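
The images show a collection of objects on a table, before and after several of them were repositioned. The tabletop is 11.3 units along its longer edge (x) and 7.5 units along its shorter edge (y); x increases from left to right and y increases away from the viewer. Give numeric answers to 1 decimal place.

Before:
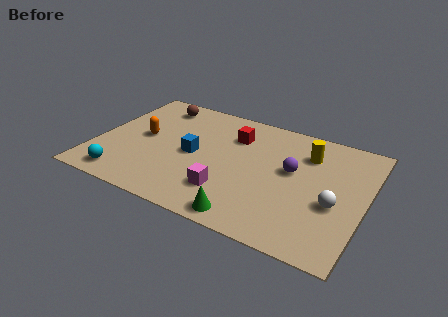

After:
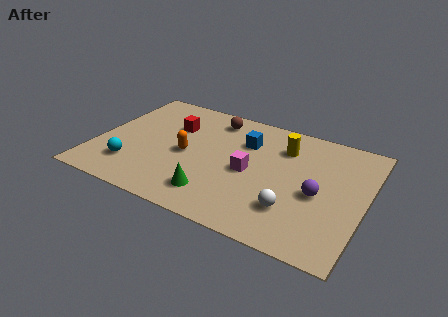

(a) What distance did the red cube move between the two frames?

2.6

From (5.6, 5.5) to (3.0, 5.1), the red cube covered √(2.6² + 0.4²) ≈ 2.6 units.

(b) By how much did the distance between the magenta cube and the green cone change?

+0.8

They were about 1.5 units apart before and 2.3 after — 0.8 units further apart.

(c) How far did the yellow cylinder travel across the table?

1.0

From (8.7, 5.6) to (7.7, 5.6), the yellow cylinder covered √(1.0² + 0.0²) ≈ 1.0 units.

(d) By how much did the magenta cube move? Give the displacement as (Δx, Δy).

(0.7, 1.6)

From the two frames, the magenta cube sits at roughly (5.8, 1.9) before and (6.5, 3.5) after.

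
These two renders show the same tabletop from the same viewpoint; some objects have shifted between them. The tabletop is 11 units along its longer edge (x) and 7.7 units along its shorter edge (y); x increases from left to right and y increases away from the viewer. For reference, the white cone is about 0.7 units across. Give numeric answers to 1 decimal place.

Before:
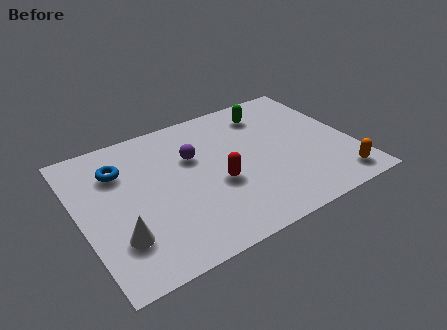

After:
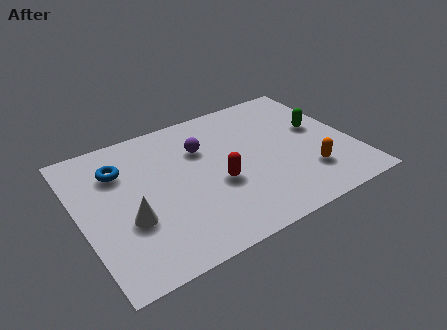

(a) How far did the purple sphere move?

0.5

The purple sphere was near (4.7, 5.0) before and (5.1, 5.3) after, so it travelled √(0.4² + 0.3²) ≈ 0.5 units.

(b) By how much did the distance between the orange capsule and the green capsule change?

-2.9

Before: roughly 5.5 units apart; after: 2.6. That's 2.9 units closer together.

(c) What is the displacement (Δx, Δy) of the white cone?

(0.5, 0.7)

The white cone started near (1.3, 2.1) and ended near (1.8, 2.8).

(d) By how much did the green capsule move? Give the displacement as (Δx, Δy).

(1.8, -1.8)

The green capsule was at about (8.0, 6.2) and moved to about (9.8, 4.4).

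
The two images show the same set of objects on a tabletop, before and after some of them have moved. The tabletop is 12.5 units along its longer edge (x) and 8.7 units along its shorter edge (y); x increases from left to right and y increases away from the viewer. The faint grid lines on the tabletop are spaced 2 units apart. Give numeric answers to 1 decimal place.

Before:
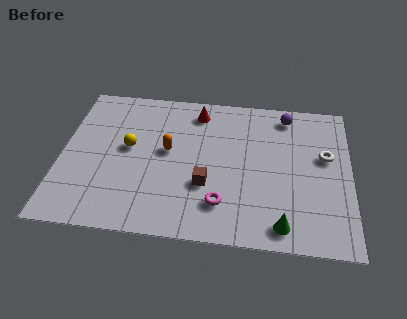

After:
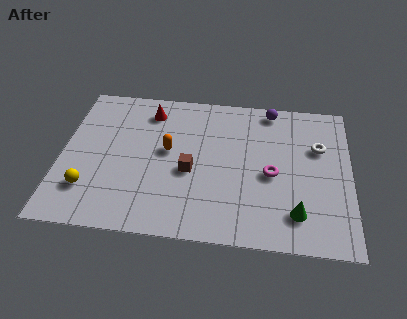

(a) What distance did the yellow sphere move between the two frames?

3.1

From (2.9, 4.8) to (1.3, 2.2), the yellow sphere covered √(1.6² + 2.6²) ≈ 3.1 units.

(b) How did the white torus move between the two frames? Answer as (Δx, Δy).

(-0.3, 0.5)

The white torus was at about (11.4, 5.2) and moved to about (11.1, 5.7).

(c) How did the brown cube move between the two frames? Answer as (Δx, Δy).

(-0.7, 0.7)

The brown cube started near (6.3, 3.0) and ended near (5.6, 3.7).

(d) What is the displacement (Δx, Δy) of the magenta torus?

(2.1, 1.9)

From the two frames, the magenta torus sits at roughly (7.0, 2.0) before and (9.1, 3.9) after.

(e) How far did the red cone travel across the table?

2.1

From (5.8, 7.3) to (3.7, 7.1), the red cone covered √(2.1² + 0.2²) ≈ 2.1 units.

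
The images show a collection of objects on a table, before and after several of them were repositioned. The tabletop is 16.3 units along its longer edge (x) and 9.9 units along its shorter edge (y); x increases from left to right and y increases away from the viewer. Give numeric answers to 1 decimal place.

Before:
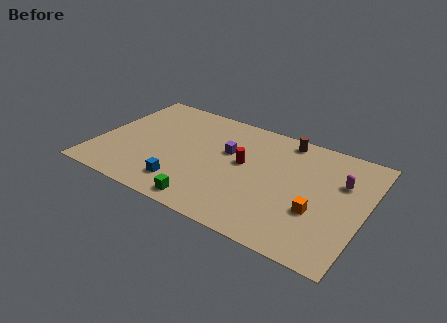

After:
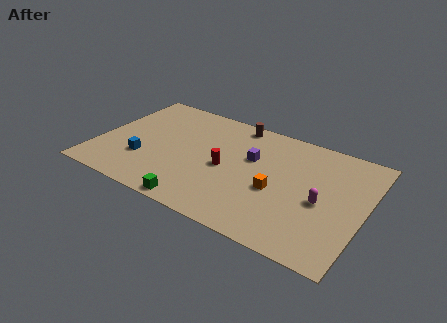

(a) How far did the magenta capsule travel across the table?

2.4

The magenta capsule moved from about (14.7, 6.6) to (13.8, 4.4), a distance of √(0.9² + 2.2²) ≈ 2.4.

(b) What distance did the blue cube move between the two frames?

2.9

The blue cube moved from about (5.7, 2.0) to (3.0, 3.1), a distance of √(2.7² + 1.1²) ≈ 2.9.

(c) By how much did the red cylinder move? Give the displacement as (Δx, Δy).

(-1.0, -0.9)

From the two frames, the red cylinder sits at roughly (8.9, 5.5) before and (7.9, 4.6) after.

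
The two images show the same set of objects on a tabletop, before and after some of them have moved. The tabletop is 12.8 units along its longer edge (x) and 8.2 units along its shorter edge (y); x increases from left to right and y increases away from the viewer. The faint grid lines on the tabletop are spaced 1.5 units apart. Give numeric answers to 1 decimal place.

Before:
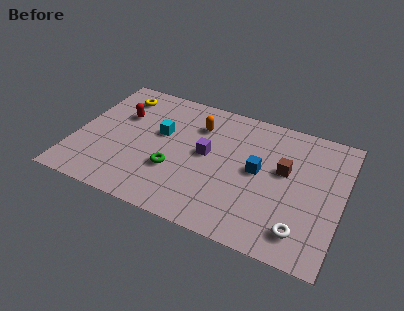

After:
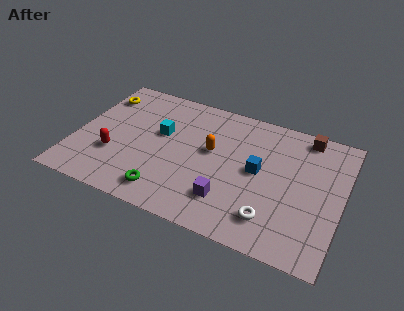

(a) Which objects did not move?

the cyan cube and the blue cube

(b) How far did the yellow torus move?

0.9

The yellow torus moved from about (1.7, 6.7) to (0.8, 6.4), a distance of √(0.9² + 0.3²) ≈ 0.9.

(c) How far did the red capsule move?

2.7

The red capsule was near (2.0, 5.4) before and (2.0, 2.7) after, so it travelled √(0.0² + 2.7²) ≈ 2.7 units.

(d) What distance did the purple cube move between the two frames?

2.7

From (6.3, 4.4) to (7.6, 2.0), the purple cube covered √(1.3² + 2.4²) ≈ 2.7 units.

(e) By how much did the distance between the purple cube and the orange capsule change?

+1.1

They were about 1.8 units apart before and 2.9 after — 1.1 units further apart.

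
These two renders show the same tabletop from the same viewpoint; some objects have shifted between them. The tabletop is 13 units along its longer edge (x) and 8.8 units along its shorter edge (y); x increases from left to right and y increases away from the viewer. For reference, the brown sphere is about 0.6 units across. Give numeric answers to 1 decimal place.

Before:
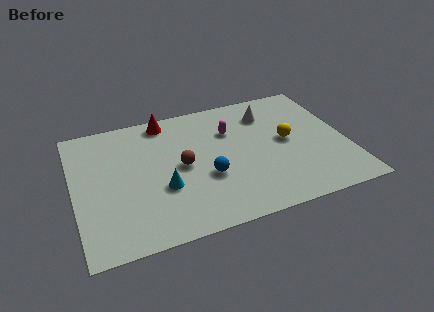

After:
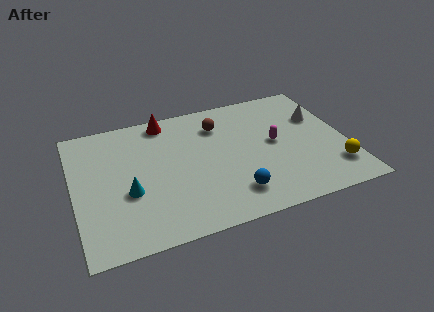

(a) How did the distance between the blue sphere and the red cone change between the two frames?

+1.8

The distance was about 4.8 in the first image and 6.6 in the second, so they moved 1.8 units further apart.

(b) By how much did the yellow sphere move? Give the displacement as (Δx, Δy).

(2.0, -2.6)

The yellow sphere started near (10.2, 4.6) and ended near (12.2, 2.0).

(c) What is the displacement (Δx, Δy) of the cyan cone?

(-1.6, 0.2)

From the two frames, the cyan cone sits at roughly (4.1, 3.2) before and (2.5, 3.4) after.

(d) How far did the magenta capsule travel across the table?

2.5

The magenta capsule was near (7.6, 6.1) before and (9.6, 4.6) after, so it travelled √(2.0² + 1.5²) ≈ 2.5 units.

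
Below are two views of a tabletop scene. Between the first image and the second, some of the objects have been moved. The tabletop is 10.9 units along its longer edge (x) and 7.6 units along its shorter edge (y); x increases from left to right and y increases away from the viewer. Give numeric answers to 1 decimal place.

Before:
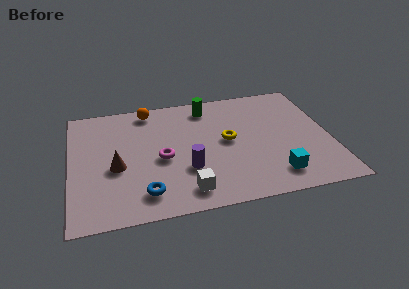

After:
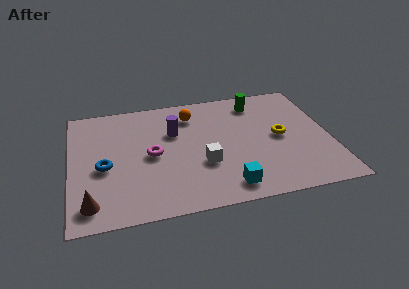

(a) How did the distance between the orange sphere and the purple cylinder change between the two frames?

-3.1

They were about 4.4 units apart before and 1.3 after — 3.1 units closer together.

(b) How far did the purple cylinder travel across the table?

2.5

The purple cylinder was near (4.8, 2.5) before and (4.4, 5.0) after, so it travelled √(0.4² + 2.5²) ≈ 2.5 units.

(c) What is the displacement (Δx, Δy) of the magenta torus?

(-0.4, 0.3)

From the two frames, the magenta torus sits at roughly (3.8, 3.4) before and (3.4, 3.7) after.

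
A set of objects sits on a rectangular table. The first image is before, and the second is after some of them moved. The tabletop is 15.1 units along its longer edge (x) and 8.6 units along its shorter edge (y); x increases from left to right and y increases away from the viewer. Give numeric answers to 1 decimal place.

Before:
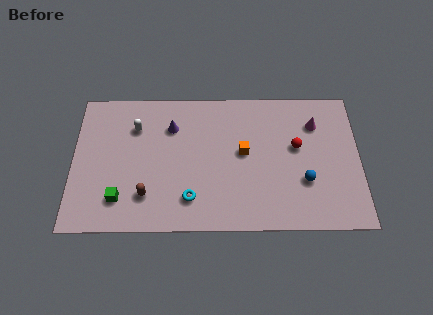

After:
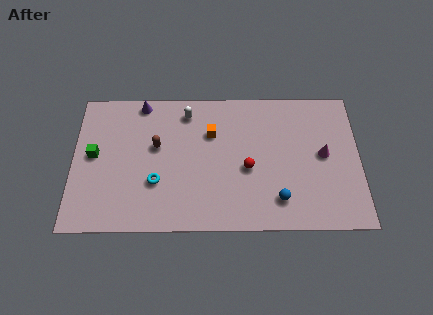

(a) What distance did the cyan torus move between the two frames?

2.1

From (6.2, 1.9) to (4.4, 2.9), the cyan torus covered √(1.8² + 1.0²) ≈ 2.1 units.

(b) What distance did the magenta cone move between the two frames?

1.9

The magenta cone moved from about (12.8, 6.4) to (13.2, 4.5), a distance of √(0.4² + 1.9²) ≈ 1.9.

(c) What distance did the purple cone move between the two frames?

2.2

From (5.2, 6.3) to (3.6, 7.8), the purple cone covered √(1.6² + 1.5²) ≈ 2.2 units.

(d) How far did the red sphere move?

2.9

From (11.8, 5.0) to (9.2, 3.7), the red sphere covered √(2.6² + 1.3²) ≈ 2.9 units.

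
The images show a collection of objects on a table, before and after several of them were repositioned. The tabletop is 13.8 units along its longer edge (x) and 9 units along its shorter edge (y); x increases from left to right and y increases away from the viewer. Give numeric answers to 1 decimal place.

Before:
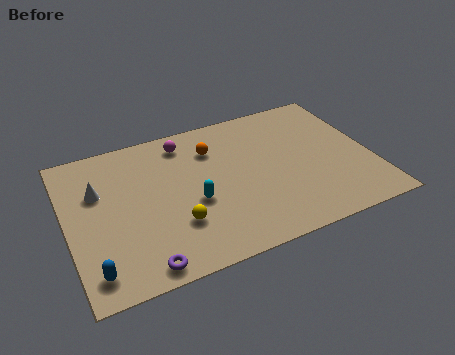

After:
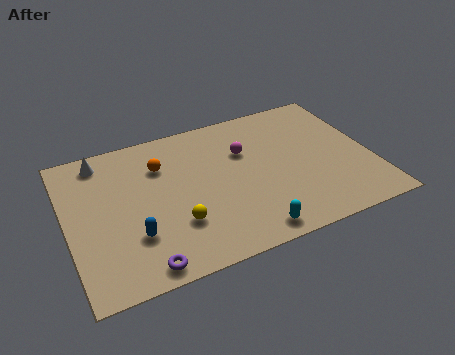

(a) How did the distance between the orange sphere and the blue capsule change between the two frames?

-3.8

The distance was about 7.9 in the first image and 4.1 in the second, so they moved 3.8 units closer together.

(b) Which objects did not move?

the yellow sphere and the purple torus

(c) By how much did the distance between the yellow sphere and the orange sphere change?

-0.7

Before: roughly 4.5 units apart; after: 3.8. That's 0.7 units closer together.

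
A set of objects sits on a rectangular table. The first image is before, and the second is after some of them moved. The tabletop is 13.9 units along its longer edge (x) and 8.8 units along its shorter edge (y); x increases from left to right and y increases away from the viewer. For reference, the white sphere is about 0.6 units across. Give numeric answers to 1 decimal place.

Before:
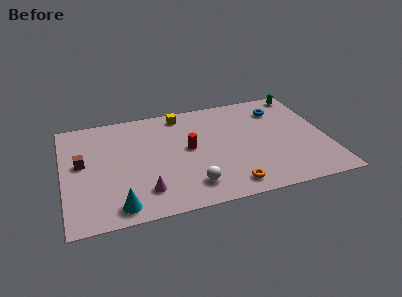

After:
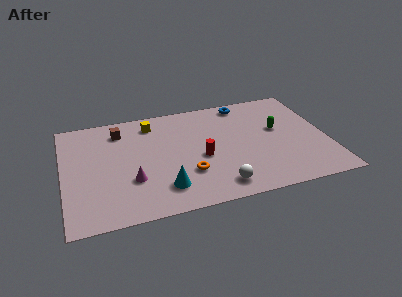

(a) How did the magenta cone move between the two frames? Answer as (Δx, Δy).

(-0.6, 1.0)

The magenta cone was at about (4.1, 1.9) and moved to about (3.5, 2.9).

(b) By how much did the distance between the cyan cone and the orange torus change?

-4.3

They were about 5.8 units apart before and 1.5 after — 4.3 units closer together.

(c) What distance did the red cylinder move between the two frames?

1.1

From (6.6, 4.7) to (7.2, 3.8), the red cylinder covered √(0.6² + 0.9²) ≈ 1.1 units.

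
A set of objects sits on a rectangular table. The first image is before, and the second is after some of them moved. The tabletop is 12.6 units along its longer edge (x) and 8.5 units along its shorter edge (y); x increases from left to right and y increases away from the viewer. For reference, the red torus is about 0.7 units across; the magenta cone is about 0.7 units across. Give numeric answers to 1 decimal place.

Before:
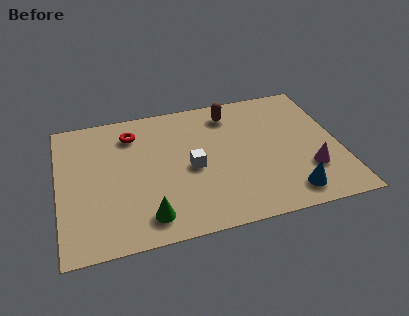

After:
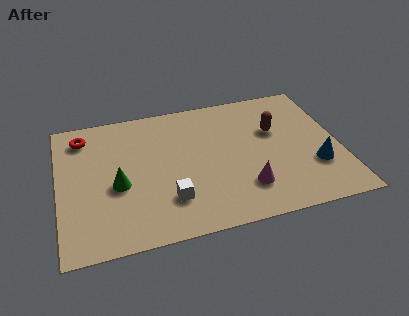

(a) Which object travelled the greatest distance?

the magenta cone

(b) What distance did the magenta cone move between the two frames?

2.9

The magenta cone was near (11.1, 2.5) before and (8.2, 2.1) after, so it travelled √(2.9² + 0.4²) ≈ 2.9 units.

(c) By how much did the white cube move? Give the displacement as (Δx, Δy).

(-1.1, -1.7)

The white cube was at about (5.9, 3.9) and moved to about (4.8, 2.2).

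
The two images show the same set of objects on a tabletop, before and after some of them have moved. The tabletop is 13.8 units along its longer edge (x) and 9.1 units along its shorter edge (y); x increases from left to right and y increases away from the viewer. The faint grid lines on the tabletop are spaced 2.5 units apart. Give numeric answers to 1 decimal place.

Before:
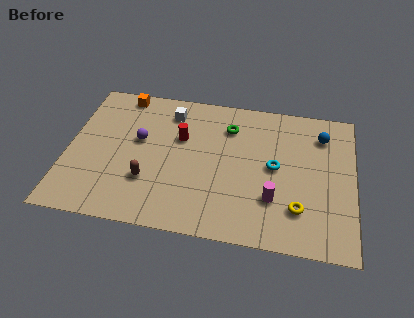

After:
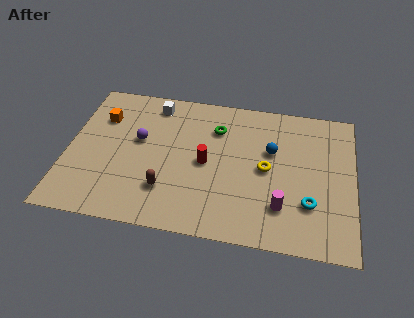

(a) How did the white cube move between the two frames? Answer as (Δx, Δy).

(-0.8, 0.4)

The white cube started near (4.8, 7.4) and ended near (4.0, 7.8).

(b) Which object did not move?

the purple sphere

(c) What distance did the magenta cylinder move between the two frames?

0.6

The magenta cylinder was near (10.0, 2.7) before and (10.4, 2.3) after, so it travelled √(0.4² + 0.4²) ≈ 0.6 units.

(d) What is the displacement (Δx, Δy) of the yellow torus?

(-1.6, 2.2)

From the two frames, the yellow torus sits at roughly (11.2, 2.3) before and (9.6, 4.5) after.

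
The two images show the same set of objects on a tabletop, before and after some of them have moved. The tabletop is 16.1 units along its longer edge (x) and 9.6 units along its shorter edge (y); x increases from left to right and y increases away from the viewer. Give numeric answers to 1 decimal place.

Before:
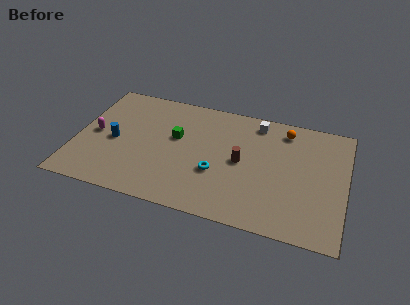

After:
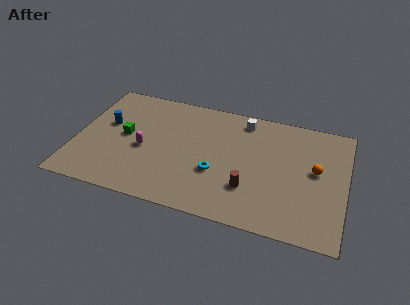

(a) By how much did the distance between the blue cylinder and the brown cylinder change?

+1.7

They were about 7.6 units apart before and 9.3 after — 1.7 units further apart.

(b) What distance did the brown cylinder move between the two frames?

2.1

From (9.9, 4.8) to (10.5, 2.8), the brown cylinder covered √(0.6² + 2.0²) ≈ 2.1 units.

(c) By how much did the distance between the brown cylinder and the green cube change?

+3.8

The distance was about 4.1 in the first image and 7.9 in the second, so they moved 3.8 units further apart.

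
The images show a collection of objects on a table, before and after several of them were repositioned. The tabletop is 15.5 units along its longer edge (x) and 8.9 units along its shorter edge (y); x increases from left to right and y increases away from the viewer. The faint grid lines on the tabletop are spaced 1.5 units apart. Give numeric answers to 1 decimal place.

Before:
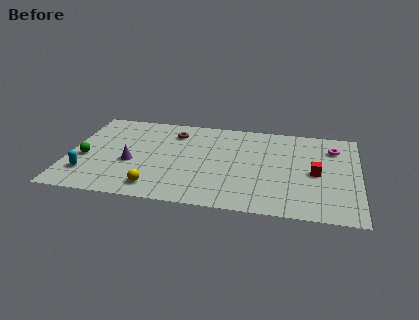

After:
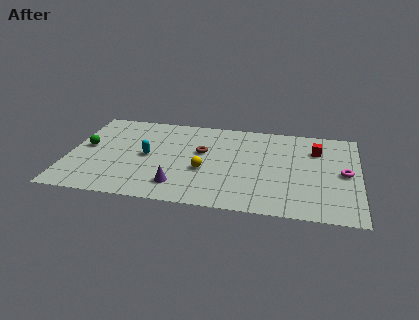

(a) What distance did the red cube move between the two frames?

2.3

From (13.2, 4.2) to (13.2, 6.5), the red cube covered √(0.0² + 2.3²) ≈ 2.3 units.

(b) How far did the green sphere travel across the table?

1.1

The green sphere was near (0.9, 3.7) before and (0.9, 4.8) after, so it travelled √(0.0² + 1.1²) ≈ 1.1 units.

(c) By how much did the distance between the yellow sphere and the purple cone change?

-0.5

The distance was about 2.6 in the first image and 2.1 in the second, so they moved 0.5 units closer together.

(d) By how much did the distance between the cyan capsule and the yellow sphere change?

-0.6

They were about 3.8 units apart before and 3.2 after — 0.6 units closer together.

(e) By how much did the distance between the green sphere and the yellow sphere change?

+2.0

They were about 4.5 units apart before and 6.5 after — 2.0 units further apart.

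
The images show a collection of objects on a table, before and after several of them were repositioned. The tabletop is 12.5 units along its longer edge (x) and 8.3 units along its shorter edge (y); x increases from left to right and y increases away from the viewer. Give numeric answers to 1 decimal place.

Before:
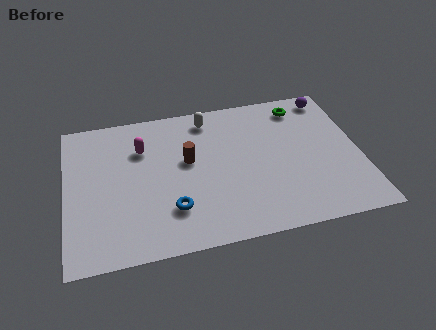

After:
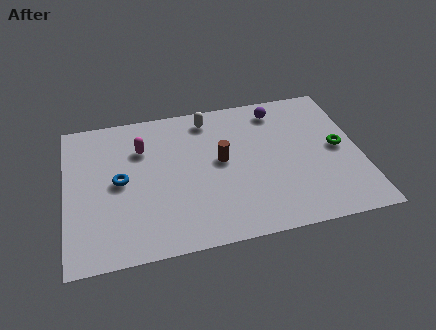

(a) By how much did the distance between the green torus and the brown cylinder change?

-0.5

They were about 5.5 units apart before and 5.0 after — 0.5 units closer together.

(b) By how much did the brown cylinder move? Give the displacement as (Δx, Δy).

(1.4, -0.3)

From the two frames, the brown cylinder sits at roughly (5.2, 4.8) before and (6.6, 4.5) after.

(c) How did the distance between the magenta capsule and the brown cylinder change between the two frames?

+1.4

They were about 2.2 units apart before and 3.6 after — 1.4 units further apart.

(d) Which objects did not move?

the white capsule and the magenta capsule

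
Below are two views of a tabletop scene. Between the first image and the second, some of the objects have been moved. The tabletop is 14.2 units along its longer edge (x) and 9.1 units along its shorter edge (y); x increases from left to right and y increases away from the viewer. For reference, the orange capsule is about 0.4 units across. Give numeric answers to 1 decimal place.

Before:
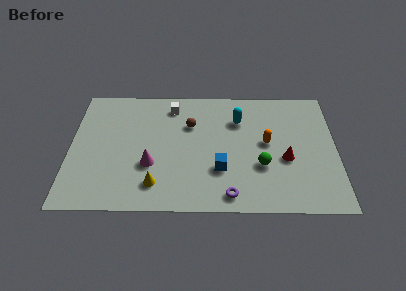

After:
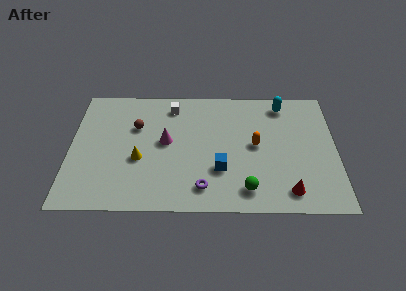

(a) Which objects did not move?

the white cube and the blue cube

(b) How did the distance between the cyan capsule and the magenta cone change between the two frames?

+1.1

They were about 5.8 units apart before and 6.9 after — 1.1 units further apart.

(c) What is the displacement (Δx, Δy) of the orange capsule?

(-0.6, -0.2)

The orange capsule started near (10.5, 4.9) and ended near (9.9, 4.7).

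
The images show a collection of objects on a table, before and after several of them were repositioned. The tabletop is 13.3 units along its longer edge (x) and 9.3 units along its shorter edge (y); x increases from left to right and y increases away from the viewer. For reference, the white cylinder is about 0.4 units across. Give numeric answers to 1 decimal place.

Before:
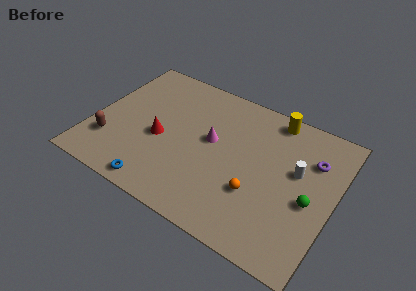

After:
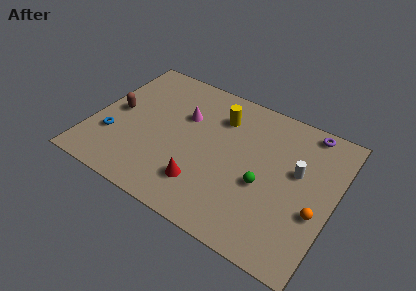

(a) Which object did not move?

the white cylinder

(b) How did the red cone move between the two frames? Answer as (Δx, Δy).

(2.7, -1.8)

From the two frames, the red cone sits at roughly (3.8, 4.0) before and (6.5, 2.2) after.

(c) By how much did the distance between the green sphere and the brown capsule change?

-2.6

The distance was about 11.0 in the first image and 8.4 in the second, so they moved 2.6 units closer together.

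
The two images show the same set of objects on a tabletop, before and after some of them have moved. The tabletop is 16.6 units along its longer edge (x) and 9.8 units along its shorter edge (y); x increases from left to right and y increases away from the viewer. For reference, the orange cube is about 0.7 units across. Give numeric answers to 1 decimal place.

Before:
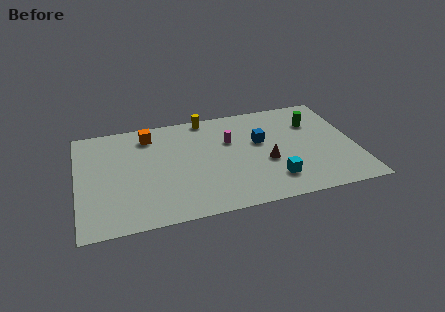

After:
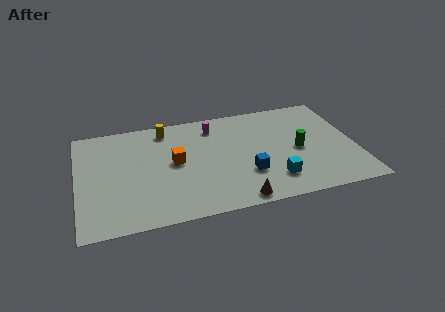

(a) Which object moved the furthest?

the brown cone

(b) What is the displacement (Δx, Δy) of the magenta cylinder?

(-0.9, 1.6)

The magenta cylinder started near (9.2, 6.4) and ended near (8.3, 8.0).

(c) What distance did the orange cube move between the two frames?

3.2

The orange cube moved from about (4.4, 8.1) to (5.8, 5.2), a distance of √(1.4² + 2.9²) ≈ 3.2.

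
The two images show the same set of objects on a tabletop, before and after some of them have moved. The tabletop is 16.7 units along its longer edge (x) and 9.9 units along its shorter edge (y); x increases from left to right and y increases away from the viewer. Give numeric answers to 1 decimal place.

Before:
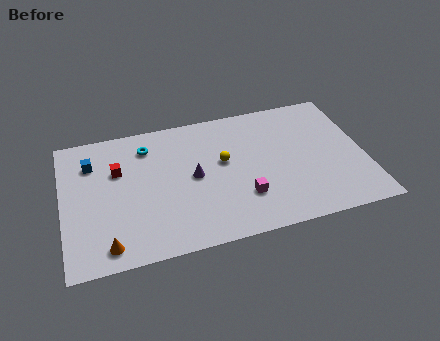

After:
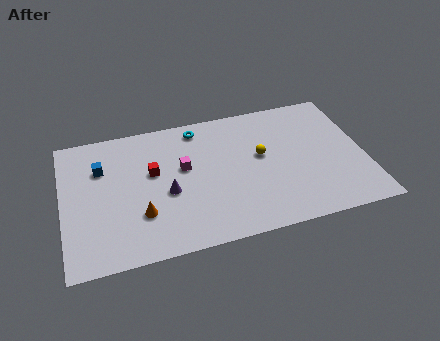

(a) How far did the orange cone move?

2.5

From (2.3, 1.3) to (4.2, 3.0), the orange cone covered √(1.9² + 1.7²) ≈ 2.5 units.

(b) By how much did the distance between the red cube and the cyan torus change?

+1.6

The distance was about 2.2 in the first image and 3.8 in the second, so they moved 1.6 units further apart.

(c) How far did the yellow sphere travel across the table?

2.1

The yellow sphere moved from about (8.9, 5.7) to (11.0, 5.6), a distance of √(2.1² + 0.1²) ≈ 2.1.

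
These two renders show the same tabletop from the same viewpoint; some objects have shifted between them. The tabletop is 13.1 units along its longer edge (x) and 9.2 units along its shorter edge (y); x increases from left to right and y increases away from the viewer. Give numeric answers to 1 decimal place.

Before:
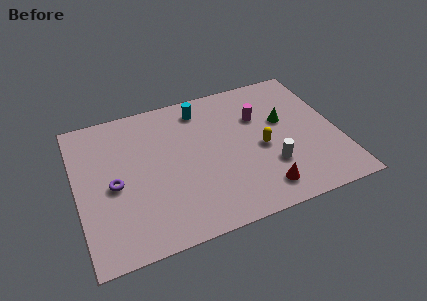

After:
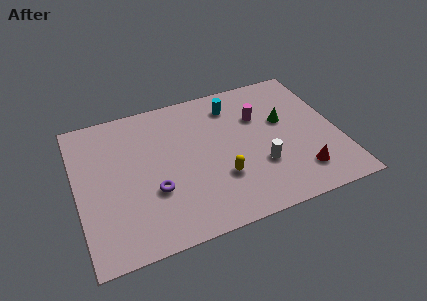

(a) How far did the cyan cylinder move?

1.6

The cyan cylinder moved from about (6.5, 7.7) to (8.1, 7.4), a distance of √(1.6² + 0.3²) ≈ 1.6.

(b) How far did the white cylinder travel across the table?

0.5

From (9.5, 2.8) to (9.0, 3.0), the white cylinder covered √(0.5² + 0.2²) ≈ 0.5 units.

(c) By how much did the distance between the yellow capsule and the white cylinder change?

+0.7

They were about 1.3 units apart before and 2.0 after — 0.7 units further apart.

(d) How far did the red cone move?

2.0

The red cone moved from about (8.9, 1.5) to (10.9, 1.9), a distance of √(2.0² + 0.4²) ≈ 2.0.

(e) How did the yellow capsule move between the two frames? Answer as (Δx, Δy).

(-2.2, -1.2)

The yellow capsule started near (9.2, 4.1) and ended near (7.0, 2.9).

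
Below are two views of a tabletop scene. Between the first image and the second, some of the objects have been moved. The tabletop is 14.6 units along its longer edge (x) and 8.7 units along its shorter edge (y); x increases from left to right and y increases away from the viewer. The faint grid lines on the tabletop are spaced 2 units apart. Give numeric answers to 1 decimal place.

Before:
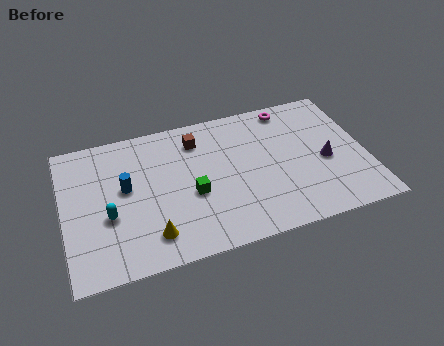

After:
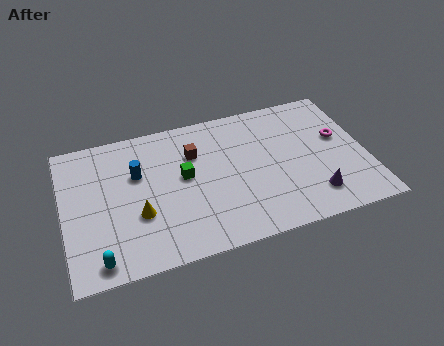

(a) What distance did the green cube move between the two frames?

1.2

The green cube was near (6.1, 3.6) before and (5.8, 4.8) after, so it travelled √(0.3² + 1.2²) ≈ 1.2 units.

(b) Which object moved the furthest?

the magenta torus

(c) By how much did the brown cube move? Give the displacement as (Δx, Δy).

(-0.2, -0.8)

The brown cube was at about (6.6, 6.9) and moved to about (6.4, 6.1).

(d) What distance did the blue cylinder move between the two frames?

0.9

The blue cylinder moved from about (3.0, 4.9) to (3.6, 5.6), a distance of √(0.6² + 0.7²) ≈ 0.9.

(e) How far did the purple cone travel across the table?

2.2

The purple cone was near (12.6, 3.8) before and (11.8, 1.8) after, so it travelled √(0.8² + 2.0²) ≈ 2.2 units.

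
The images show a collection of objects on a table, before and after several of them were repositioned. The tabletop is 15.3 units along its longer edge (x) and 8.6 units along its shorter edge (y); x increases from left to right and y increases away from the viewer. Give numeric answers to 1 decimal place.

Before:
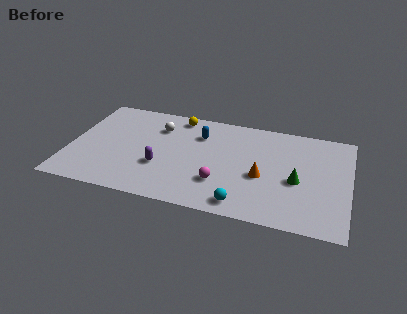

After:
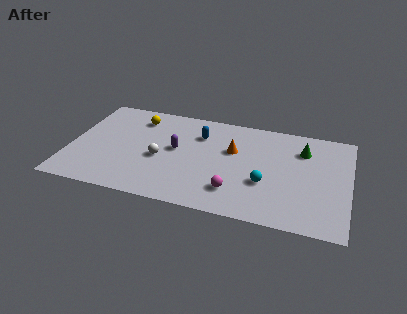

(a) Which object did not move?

the blue capsule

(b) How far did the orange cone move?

2.5

The orange cone moved from about (10.6, 3.6) to (8.9, 5.4), a distance of √(1.7² + 1.8²) ≈ 2.5.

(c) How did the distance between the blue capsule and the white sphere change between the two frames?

+1.0

They were about 2.3 units apart before and 3.3 after — 1.0 units further apart.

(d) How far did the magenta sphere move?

0.9

The magenta sphere was near (8.4, 2.5) before and (9.2, 2.0) after, so it travelled √(0.8² + 0.5²) ≈ 0.9 units.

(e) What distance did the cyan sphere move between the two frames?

2.3

From (9.7, 1.1) to (10.8, 3.1), the cyan sphere covered √(1.1² + 2.0²) ≈ 2.3 units.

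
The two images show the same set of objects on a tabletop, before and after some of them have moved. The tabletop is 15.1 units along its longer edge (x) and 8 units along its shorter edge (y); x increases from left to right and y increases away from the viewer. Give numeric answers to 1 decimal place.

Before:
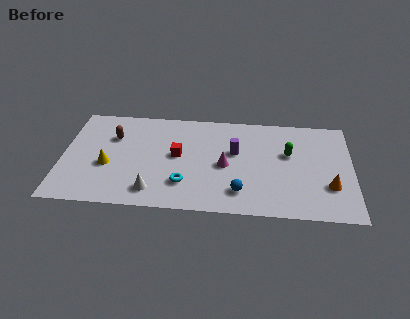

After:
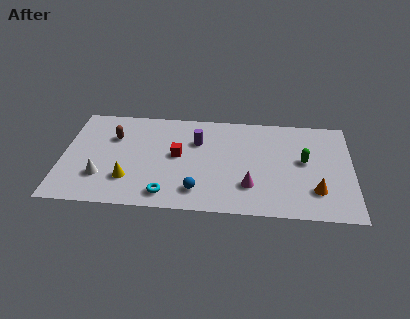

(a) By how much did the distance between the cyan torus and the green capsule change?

+1.7

The distance was about 6.1 in the first image and 7.8 in the second, so they moved 1.7 units further apart.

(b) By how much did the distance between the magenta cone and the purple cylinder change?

+3.1

The distance was about 1.2 in the first image and 4.3 in the second, so they moved 3.1 units further apart.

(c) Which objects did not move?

the red cube and the brown capsule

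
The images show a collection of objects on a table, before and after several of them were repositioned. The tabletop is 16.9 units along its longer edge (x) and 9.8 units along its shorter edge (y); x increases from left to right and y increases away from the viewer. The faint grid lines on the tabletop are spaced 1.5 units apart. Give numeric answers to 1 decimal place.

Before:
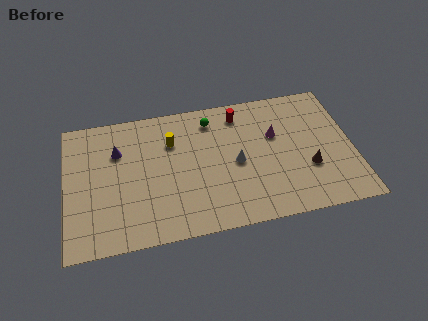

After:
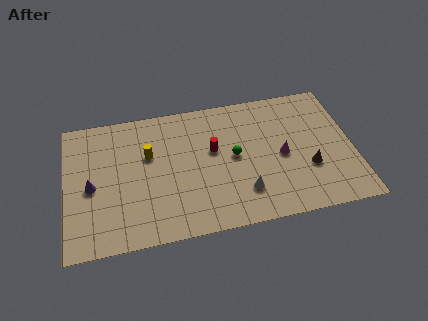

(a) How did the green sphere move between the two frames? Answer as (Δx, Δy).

(1.2, -3.0)

From the two frames, the green sphere sits at roughly (8.7, 8.1) before and (9.9, 5.1) after.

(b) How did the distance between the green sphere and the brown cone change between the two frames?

-2.6

Before: roughly 7.2 units apart; after: 4.6. That's 2.6 units closer together.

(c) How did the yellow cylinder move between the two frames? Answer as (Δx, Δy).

(-1.4, -0.7)

From the two frames, the yellow cylinder sits at roughly (6.3, 6.9) before and (4.9, 6.2) after.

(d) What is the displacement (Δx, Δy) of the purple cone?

(-1.6, -2.3)

The purple cone started near (3.1, 6.8) and ended near (1.5, 4.5).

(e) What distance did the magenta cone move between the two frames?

1.6

The magenta cone was near (12.4, 6.2) before and (12.7, 4.6) after, so it travelled √(0.3² + 1.6²) ≈ 1.6 units.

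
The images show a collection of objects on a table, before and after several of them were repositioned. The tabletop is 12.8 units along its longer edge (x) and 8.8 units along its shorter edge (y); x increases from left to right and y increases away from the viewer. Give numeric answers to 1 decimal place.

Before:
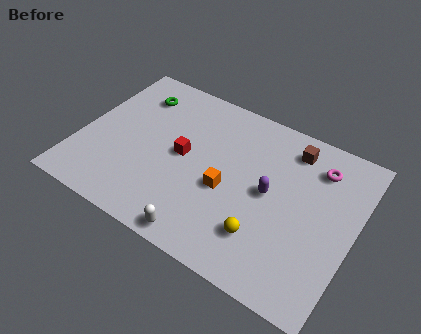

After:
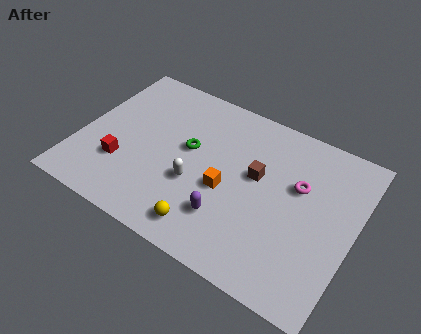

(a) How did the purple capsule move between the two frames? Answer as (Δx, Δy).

(-1.6, -2.2)

The purple capsule was at about (8.9, 4.5) and moved to about (7.3, 2.3).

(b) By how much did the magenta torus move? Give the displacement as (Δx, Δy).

(-0.7, -1.4)

The magenta torus started near (10.8, 6.9) and ended near (10.1, 5.5).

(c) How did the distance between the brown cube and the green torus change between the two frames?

-4.2

They were about 7.4 units apart before and 3.2 after — 4.2 units closer together.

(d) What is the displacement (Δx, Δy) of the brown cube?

(-1.3, -2.2)

From the two frames, the brown cube sits at roughly (9.5, 7.3) before and (8.2, 5.1) after.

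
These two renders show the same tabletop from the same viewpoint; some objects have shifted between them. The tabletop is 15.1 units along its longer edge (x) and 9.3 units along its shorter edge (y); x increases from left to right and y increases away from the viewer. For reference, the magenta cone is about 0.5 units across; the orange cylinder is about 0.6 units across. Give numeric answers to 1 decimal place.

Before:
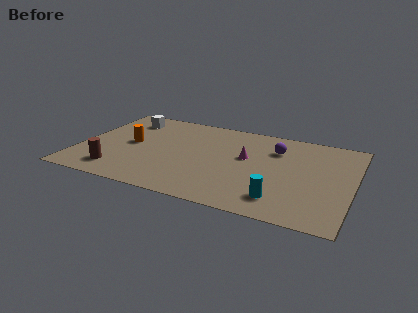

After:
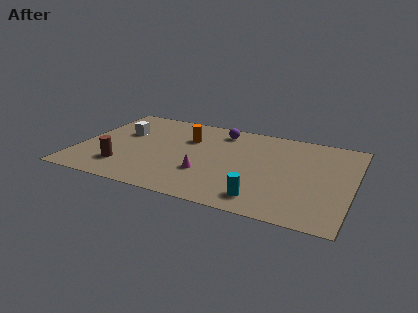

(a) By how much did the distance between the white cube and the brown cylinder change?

-2.1

Before: roughly 5.8 units apart; after: 3.7. That's 2.1 units closer together.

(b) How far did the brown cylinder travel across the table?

0.6

The brown cylinder moved from about (2.4, 1.7) to (2.7, 2.2), a distance of √(0.3² + 0.5²) ≈ 0.6.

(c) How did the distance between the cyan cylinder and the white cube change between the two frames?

-1.4

The distance was about 10.8 in the first image and 9.4 in the second, so they moved 1.4 units closer together.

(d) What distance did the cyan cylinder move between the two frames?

0.9

From (11.4, 1.8) to (10.5, 1.5), the cyan cylinder covered √(0.9² + 0.3²) ≈ 0.9 units.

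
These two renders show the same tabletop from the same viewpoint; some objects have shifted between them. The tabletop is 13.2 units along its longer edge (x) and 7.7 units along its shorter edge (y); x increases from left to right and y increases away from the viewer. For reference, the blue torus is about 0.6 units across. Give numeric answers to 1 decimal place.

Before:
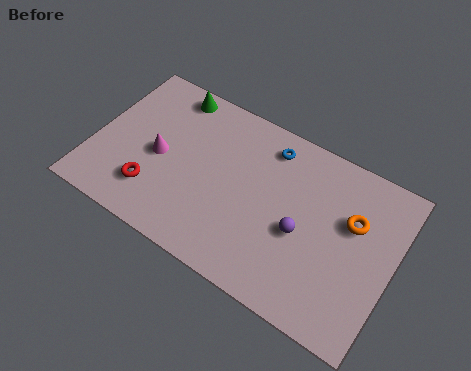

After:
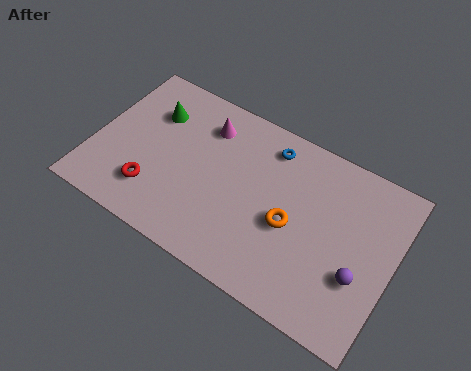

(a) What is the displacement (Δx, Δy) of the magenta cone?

(1.7, 2.4)

The magenta cone started near (2.9, 3.6) and ended near (4.6, 6.0).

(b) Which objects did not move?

the blue torus and the red torus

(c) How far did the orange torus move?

2.9

From (11.3, 4.9) to (8.8, 3.4), the orange torus covered √(2.5² + 1.5²) ≈ 2.9 units.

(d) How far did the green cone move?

1.4

From (2.9, 6.8) to (2.3, 5.5), the green cone covered √(0.6² + 1.3²) ≈ 1.4 units.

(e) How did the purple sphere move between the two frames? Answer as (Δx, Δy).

(2.6, -0.6)

The purple sphere was at about (9.3, 3.3) and moved to about (11.9, 2.7).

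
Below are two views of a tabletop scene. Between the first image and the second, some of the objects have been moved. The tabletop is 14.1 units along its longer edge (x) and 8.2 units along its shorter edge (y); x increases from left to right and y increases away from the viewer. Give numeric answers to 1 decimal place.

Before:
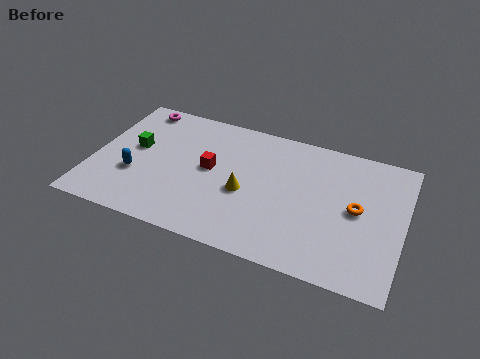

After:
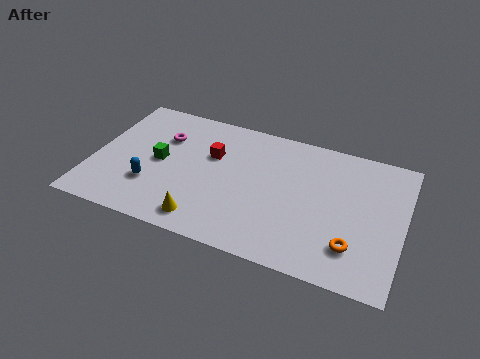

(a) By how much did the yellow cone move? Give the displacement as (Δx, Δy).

(-1.6, -2.3)

The yellow cone was at about (7.0, 3.5) and moved to about (5.4, 1.2).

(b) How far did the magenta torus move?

2.1

The magenta torus was near (1.6, 7.3) before and (3.0, 5.7) after, so it travelled √(1.4² + 1.6²) ≈ 2.1 units.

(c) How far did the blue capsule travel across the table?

0.9

The blue capsule moved from about (2.0, 2.9) to (2.8, 2.5), a distance of √(0.8² + 0.4²) ≈ 0.9.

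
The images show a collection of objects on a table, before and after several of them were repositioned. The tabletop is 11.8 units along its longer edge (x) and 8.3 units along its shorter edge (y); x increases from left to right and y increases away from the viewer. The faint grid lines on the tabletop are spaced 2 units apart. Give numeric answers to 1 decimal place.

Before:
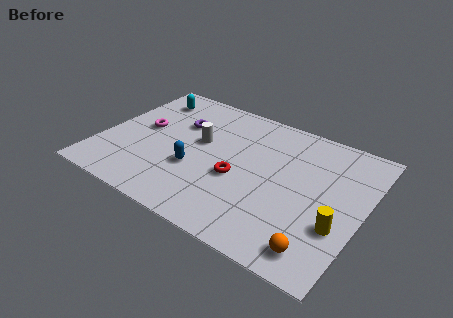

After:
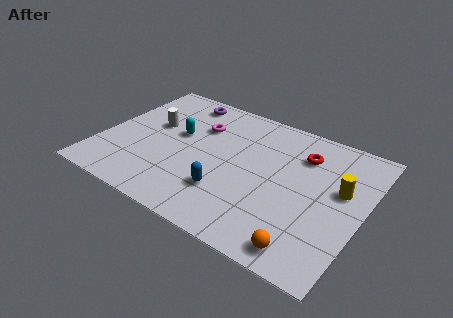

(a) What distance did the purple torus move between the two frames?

1.6

The purple torus moved from about (3.2, 5.6) to (3.0, 7.2), a distance of √(0.2² + 1.6²) ≈ 1.6.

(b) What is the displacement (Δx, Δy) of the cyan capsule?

(1.8, -1.9)

The cyan capsule was at about (1.5, 6.7) and moved to about (3.3, 4.8).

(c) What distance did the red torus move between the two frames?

3.8

From (6.3, 3.4) to (8.8, 6.2), the red torus covered √(2.5² + 2.8²) ≈ 3.8 units.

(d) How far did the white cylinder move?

2.2

From (4.3, 4.8) to (2.1, 4.9), the white cylinder covered √(2.2² + 0.1²) ≈ 2.2 units.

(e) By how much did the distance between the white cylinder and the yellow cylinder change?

+1.7

They were about 6.9 units apart before and 8.6 after — 1.7 units further apart.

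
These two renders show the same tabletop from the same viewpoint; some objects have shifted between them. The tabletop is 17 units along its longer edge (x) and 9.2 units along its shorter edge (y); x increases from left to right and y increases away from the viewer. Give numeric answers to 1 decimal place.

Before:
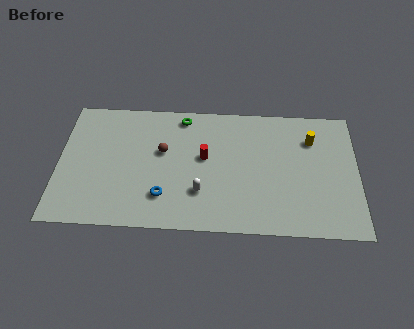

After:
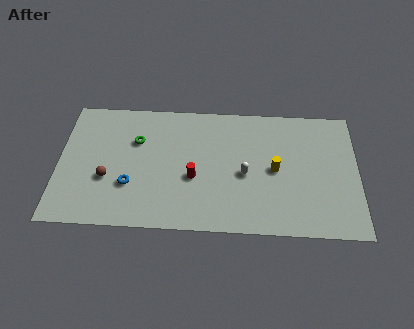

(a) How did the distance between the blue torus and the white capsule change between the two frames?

+4.5

Before: roughly 2.1 units apart; after: 6.6. That's 4.5 units further apart.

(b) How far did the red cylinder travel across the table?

1.6

The red cylinder was near (8.3, 5.2) before and (7.7, 3.7) after, so it travelled √(0.6² + 1.5²) ≈ 1.6 units.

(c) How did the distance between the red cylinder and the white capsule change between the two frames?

+0.4

The distance was about 2.5 in the first image and 2.9 in the second, so they moved 0.4 units further apart.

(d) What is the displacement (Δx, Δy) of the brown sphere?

(-3.1, -2.1)

The brown sphere was at about (5.9, 5.5) and moved to about (2.8, 3.4).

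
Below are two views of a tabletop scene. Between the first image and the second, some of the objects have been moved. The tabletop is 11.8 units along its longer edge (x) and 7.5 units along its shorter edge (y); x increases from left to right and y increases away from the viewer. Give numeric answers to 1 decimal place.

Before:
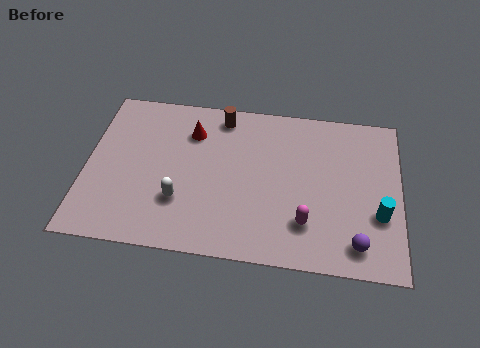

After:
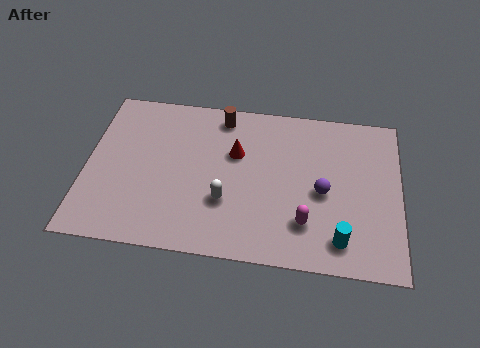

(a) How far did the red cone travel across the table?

1.9

The red cone was near (3.9, 5.6) before and (5.6, 4.8) after, so it travelled √(1.7² + 0.8²) ≈ 1.9 units.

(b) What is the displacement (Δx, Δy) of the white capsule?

(1.7, 0.2)

The white capsule was at about (3.6, 2.3) and moved to about (5.3, 2.5).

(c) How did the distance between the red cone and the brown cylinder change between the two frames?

+0.4

Before: roughly 1.4 units apart; after: 1.8. That's 0.4 units further apart.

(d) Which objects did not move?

the magenta capsule and the brown cylinder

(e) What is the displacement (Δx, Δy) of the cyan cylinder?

(-1.4, -1.3)

The cyan cylinder started near (11.0, 2.6) and ended near (9.6, 1.3).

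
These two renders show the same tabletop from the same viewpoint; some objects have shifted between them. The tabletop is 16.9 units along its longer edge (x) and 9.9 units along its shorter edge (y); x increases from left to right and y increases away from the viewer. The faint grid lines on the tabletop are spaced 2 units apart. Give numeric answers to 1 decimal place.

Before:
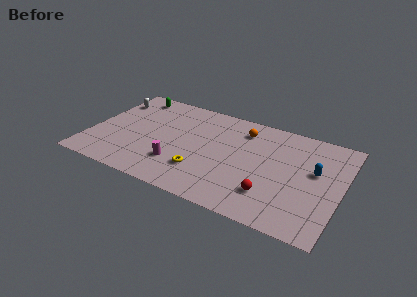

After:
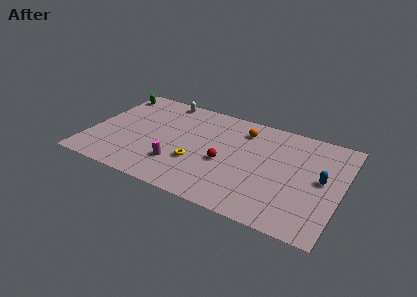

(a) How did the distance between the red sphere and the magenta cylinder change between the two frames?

-2.9

They were about 6.3 units apart before and 3.4 after — 2.9 units closer together.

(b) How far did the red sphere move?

3.7

The red sphere was near (12.5, 2.5) before and (9.2, 4.2) after, so it travelled √(3.3² + 1.7²) ≈ 3.7 units.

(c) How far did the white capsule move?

3.7

The white capsule moved from about (0.9, 7.6) to (4.3, 9.0), a distance of √(3.4² + 1.4²) ≈ 3.7.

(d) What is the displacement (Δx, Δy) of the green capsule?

(-1.4, -0.2)

From the two frames, the green capsule sits at roughly (2.2, 8.6) before and (0.8, 8.4) after.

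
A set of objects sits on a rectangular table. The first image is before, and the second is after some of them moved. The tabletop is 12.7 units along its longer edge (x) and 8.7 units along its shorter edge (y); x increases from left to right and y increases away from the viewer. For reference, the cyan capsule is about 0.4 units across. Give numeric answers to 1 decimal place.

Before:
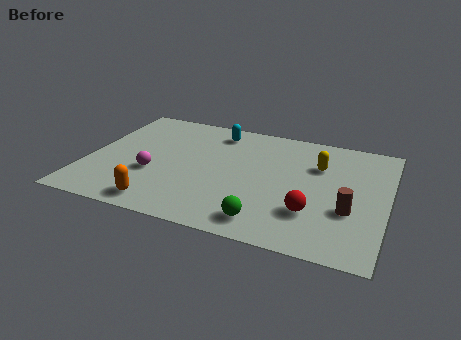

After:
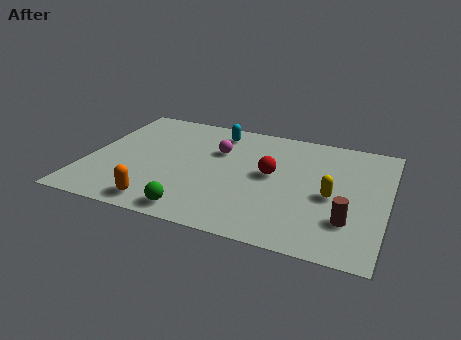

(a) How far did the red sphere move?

2.9

The red sphere moved from about (9.7, 2.5) to (7.8, 4.7), a distance of √(1.9² + 2.2²) ≈ 2.9.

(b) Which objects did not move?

the orange capsule and the cyan capsule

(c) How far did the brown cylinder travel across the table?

0.7

The brown cylinder moved from about (11.2, 3.1) to (11.2, 2.4), a distance of √(0.0² + 0.7²) ≈ 0.7.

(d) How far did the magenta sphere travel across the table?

3.6

The magenta sphere was near (2.9, 3.2) before and (5.4, 5.8) after, so it travelled √(2.5² + 2.6²) ≈ 3.6 units.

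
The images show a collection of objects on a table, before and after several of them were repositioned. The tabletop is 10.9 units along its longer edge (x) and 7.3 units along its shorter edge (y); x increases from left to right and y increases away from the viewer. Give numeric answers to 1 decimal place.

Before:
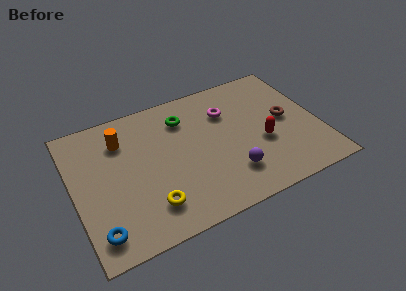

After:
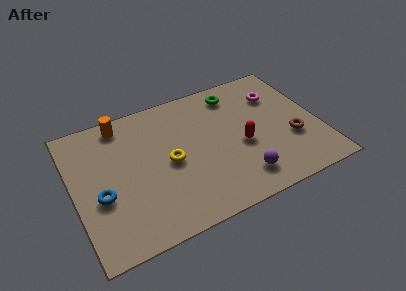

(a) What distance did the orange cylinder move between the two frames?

0.9

From (2.3, 5.5) to (2.4, 6.4), the orange cylinder covered √(0.1² + 0.9²) ≈ 0.9 units.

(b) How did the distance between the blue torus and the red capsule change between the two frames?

-1.4

The distance was about 7.7 in the first image and 6.3 in the second, so they moved 1.4 units closer together.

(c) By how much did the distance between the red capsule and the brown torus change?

+0.8

The distance was about 1.5 in the first image and 2.3 in the second, so they moved 0.8 units further apart.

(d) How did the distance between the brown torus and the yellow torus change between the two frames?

-1.3

They were about 6.8 units apart before and 5.5 after — 1.3 units closer together.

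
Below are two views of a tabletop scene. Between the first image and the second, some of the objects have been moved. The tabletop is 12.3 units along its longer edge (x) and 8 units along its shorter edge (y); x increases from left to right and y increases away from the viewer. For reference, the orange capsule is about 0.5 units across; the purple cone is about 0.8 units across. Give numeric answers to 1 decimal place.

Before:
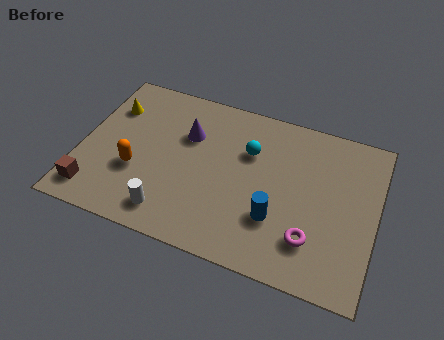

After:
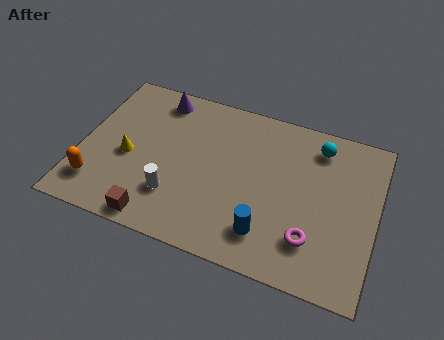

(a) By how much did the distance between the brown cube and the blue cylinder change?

-3.0

Before: roughly 7.6 units apart; after: 4.6. That's 3.0 units closer together.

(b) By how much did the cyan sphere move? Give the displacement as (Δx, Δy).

(2.8, 1.2)

From the two frames, the cyan sphere sits at roughly (6.9, 5.4) before and (9.7, 6.6) after.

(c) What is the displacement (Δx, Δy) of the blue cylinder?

(-0.3, -0.8)

The blue cylinder started near (8.3, 2.5) and ended near (8.0, 1.7).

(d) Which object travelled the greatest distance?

the cyan sphere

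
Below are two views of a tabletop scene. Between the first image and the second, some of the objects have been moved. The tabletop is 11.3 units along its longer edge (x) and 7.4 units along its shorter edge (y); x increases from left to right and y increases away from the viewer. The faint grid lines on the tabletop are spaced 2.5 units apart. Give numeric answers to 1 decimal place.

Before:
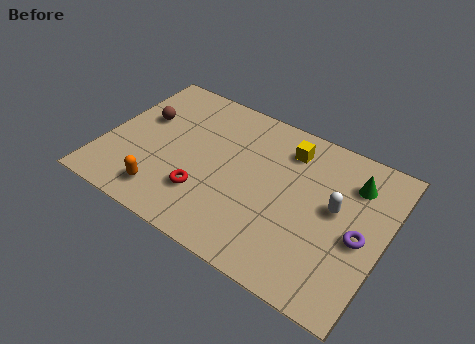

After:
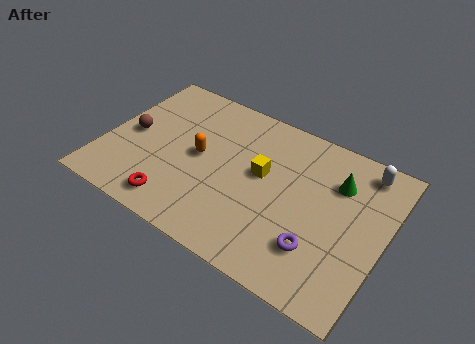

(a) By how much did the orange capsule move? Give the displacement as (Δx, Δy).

(1.0, 2.5)

The orange capsule started near (2.8, 1.3) and ended near (3.8, 3.8).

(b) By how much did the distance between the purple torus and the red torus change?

-0.5

The distance was about 6.2 in the first image and 5.7 in the second, so they moved 0.5 units closer together.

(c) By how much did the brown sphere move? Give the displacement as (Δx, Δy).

(-0.3, -1.0)

The brown sphere was at about (1.3, 4.6) and moved to about (1.0, 3.6).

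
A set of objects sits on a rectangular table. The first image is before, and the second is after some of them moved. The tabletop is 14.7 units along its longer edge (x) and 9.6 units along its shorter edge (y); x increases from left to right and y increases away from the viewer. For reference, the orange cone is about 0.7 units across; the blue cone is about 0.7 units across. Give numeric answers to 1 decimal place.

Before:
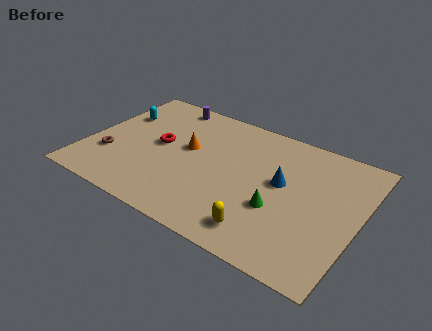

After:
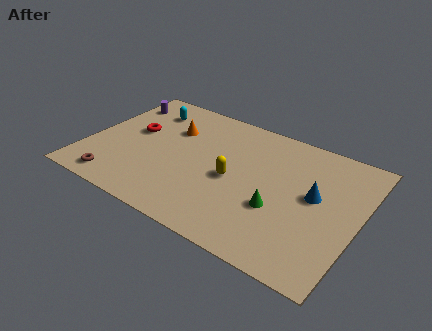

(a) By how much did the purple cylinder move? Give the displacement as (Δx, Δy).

(-2.5, -1.0)

From the two frames, the purple cylinder sits at roughly (3.5, 8.6) before and (1.0, 7.6) after.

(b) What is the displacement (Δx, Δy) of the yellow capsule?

(-2.1, 2.8)

The yellow capsule started near (10.1, 1.6) and ended near (8.0, 4.4).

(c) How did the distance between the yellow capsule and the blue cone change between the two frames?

+0.6

They were about 3.8 units apart before and 4.4 after — 0.6 units further apart.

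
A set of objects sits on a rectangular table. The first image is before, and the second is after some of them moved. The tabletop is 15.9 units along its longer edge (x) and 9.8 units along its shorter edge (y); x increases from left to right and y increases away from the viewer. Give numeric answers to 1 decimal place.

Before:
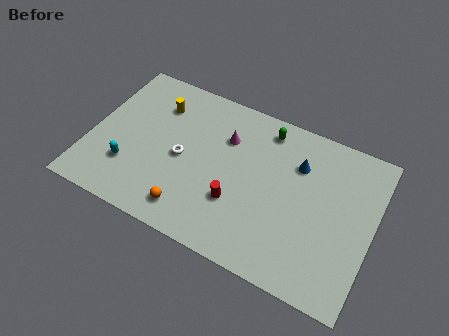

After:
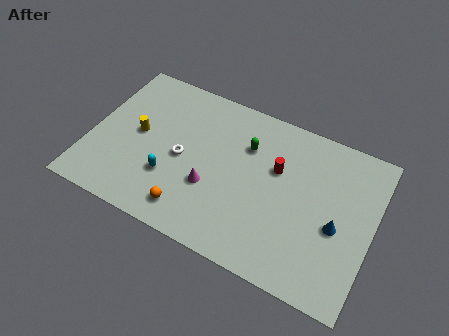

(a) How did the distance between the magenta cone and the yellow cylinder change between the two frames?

+0.7

The distance was about 4.0 in the first image and 4.7 in the second, so they moved 0.7 units further apart.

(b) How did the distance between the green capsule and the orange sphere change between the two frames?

-1.7

They were about 7.6 units apart before and 5.9 after — 1.7 units closer together.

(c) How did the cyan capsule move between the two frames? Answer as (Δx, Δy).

(2.3, 0.3)

From the two frames, the cyan capsule sits at roughly (2.4, 2.8) before and (4.7, 3.1) after.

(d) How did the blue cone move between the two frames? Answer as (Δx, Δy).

(2.5, -2.8)

The blue cone started near (11.5, 7.0) and ended near (14.0, 4.2).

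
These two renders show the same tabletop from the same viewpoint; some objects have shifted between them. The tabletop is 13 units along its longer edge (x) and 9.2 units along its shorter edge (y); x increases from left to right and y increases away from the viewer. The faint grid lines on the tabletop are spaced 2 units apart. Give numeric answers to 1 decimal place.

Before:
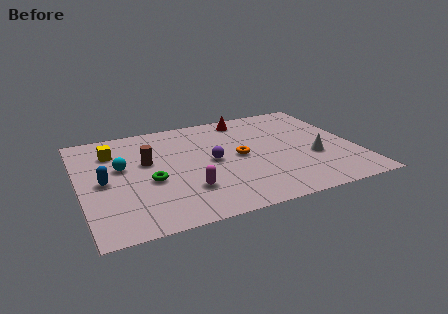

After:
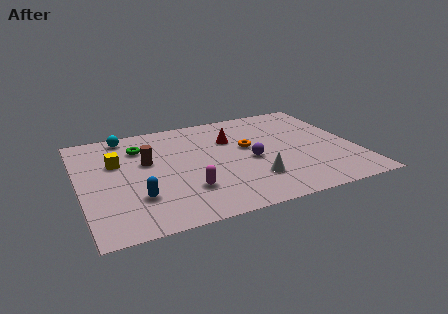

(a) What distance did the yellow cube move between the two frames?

1.0

The yellow cube moved from about (1.7, 6.9) to (1.8, 5.9), a distance of √(0.1² + 1.0²) ≈ 1.0.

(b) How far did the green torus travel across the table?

3.1

The green torus was near (3.2, 3.8) before and (3.0, 6.9) after, so it travelled √(0.2² + 3.1²) ≈ 3.1 units.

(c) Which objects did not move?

the magenta capsule and the brown cylinder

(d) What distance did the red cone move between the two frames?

1.9

The red cone moved from about (8.2, 8.0) to (7.3, 6.3), a distance of √(0.9² + 1.7²) ≈ 1.9.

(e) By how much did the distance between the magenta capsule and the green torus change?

+2.7

The distance was about 2.1 in the first image and 4.8 in the second, so they moved 2.7 units further apart.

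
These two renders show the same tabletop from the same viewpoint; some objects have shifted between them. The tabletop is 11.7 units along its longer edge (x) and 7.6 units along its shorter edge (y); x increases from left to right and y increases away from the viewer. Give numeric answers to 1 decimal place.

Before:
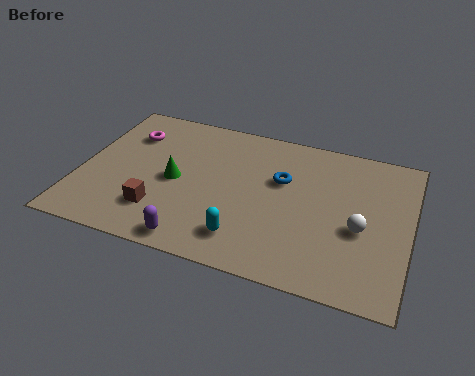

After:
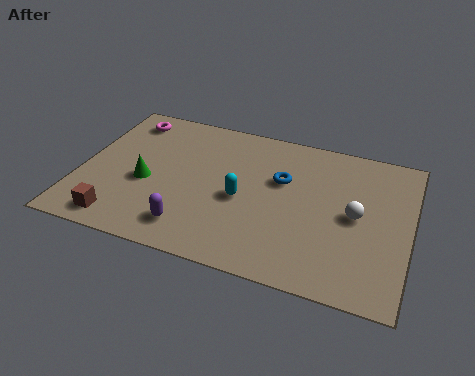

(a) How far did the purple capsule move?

0.6

The purple capsule was near (4.4, 0.8) before and (4.2, 1.4) after, so it travelled √(0.2² + 0.6²) ≈ 0.6 units.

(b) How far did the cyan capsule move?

1.9

The cyan capsule moved from about (6.1, 1.5) to (5.8, 3.4), a distance of √(0.3² + 1.9²) ≈ 1.9.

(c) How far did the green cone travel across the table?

1.1

From (3.4, 3.6) to (2.4, 3.2), the green cone covered √(1.0² + 0.4²) ≈ 1.1 units.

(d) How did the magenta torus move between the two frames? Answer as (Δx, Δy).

(-0.2, 0.8)

The magenta torus started near (1.5, 5.6) and ended near (1.3, 6.4).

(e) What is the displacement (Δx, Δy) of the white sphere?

(-0.2, 0.6)

The white sphere started near (10.0, 3.2) and ended near (9.8, 3.8).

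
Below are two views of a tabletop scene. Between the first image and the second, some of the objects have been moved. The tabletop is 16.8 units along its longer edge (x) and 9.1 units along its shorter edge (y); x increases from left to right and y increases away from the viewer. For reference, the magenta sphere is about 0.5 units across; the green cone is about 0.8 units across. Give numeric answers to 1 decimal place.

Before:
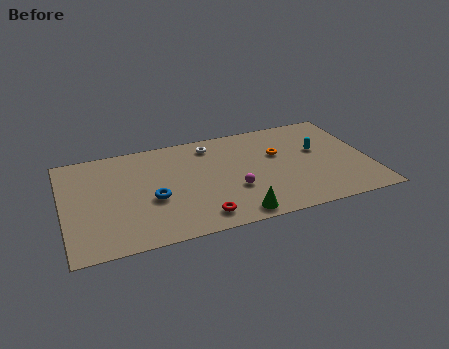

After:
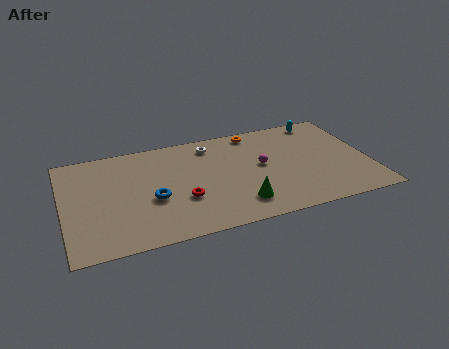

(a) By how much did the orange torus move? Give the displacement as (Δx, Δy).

(-1.1, 2.4)

The orange torus was at about (11.9, 5.7) and moved to about (10.8, 8.1).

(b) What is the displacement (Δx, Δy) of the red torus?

(-0.8, 1.8)

From the two frames, the red torus sits at roughly (7.2, 1.4) before and (6.4, 3.2) after.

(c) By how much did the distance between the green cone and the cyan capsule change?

+1.4

Before: roughly 6.7 units apart; after: 8.1. That's 1.4 units further apart.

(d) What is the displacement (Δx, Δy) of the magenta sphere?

(1.7, 1.7)

The magenta sphere was at about (9.2, 3.2) and moved to about (10.9, 4.9).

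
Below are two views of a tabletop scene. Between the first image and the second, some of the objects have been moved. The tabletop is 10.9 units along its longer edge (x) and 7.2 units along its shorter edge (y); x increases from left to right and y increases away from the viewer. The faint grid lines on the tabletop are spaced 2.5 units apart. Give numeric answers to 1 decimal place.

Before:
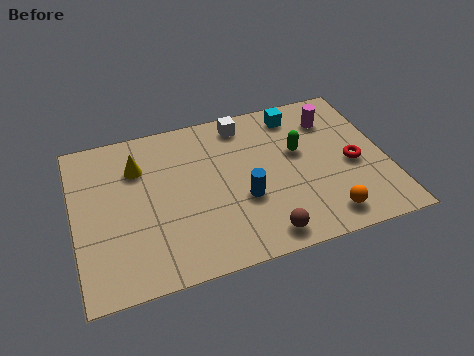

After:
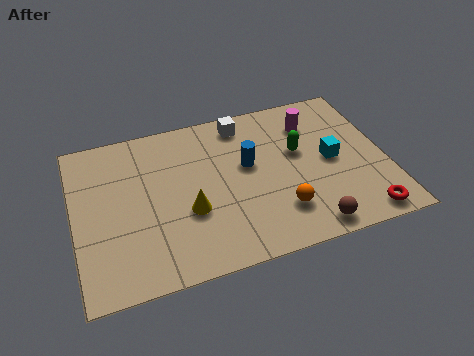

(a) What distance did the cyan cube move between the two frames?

2.7

The cyan cube moved from about (8.0, 6.1) to (9.0, 3.6), a distance of √(1.0² + 2.5²) ≈ 2.7.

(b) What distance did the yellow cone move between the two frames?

3.0

The yellow cone was near (2.3, 5.2) before and (3.9, 2.7) after, so it travelled √(1.6² + 2.5²) ≈ 3.0 units.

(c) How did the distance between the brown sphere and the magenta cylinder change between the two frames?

-0.7

The distance was about 5.4 in the first image and 4.7 in the second, so they moved 0.7 units closer together.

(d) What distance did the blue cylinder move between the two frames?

1.5

The blue cylinder moved from about (5.8, 2.7) to (6.1, 4.2), a distance of √(0.3² + 1.5²) ≈ 1.5.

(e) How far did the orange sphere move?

1.7

The orange sphere moved from about (8.5, 1.1) to (7.0, 1.8), a distance of √(1.5² + 0.7²) ≈ 1.7.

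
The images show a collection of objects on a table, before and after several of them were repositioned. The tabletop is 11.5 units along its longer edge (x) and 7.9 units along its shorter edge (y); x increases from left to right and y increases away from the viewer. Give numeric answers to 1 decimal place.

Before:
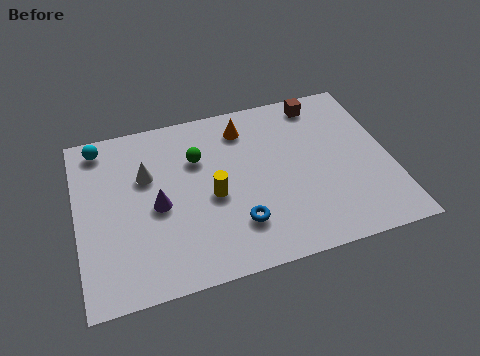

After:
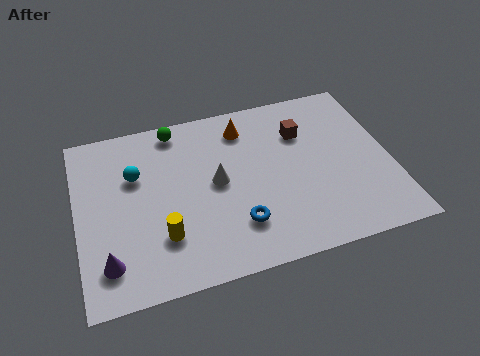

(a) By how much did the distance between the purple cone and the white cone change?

+3.3

The distance was about 1.5 in the first image and 4.8 in the second, so they moved 3.3 units further apart.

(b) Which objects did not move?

the orange cone and the blue torus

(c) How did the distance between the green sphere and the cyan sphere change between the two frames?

-1.4

The distance was about 3.8 in the first image and 2.4 in the second, so they moved 1.4 units closer together.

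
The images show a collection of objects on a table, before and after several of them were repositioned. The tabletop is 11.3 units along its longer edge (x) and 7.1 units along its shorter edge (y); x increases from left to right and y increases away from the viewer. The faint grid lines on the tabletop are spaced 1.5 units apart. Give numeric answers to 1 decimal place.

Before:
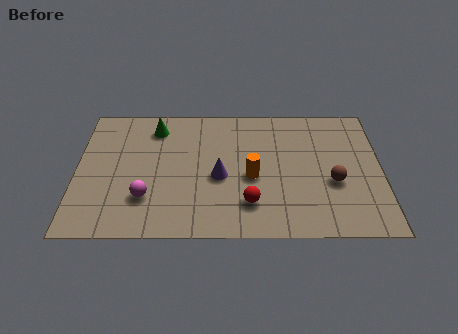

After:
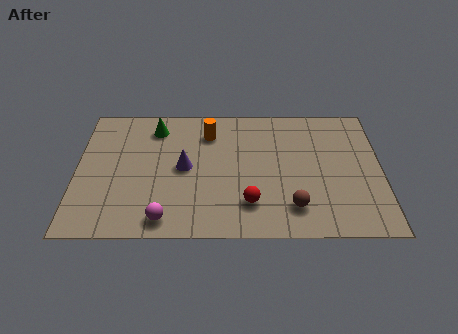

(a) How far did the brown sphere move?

2.0

From (9.5, 2.8) to (8.0, 1.5), the brown sphere covered √(1.5² + 1.3²) ≈ 2.0 units.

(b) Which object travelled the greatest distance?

the orange cylinder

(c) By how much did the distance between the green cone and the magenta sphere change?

+1.1

They were about 3.8 units apart before and 4.9 after — 1.1 units further apart.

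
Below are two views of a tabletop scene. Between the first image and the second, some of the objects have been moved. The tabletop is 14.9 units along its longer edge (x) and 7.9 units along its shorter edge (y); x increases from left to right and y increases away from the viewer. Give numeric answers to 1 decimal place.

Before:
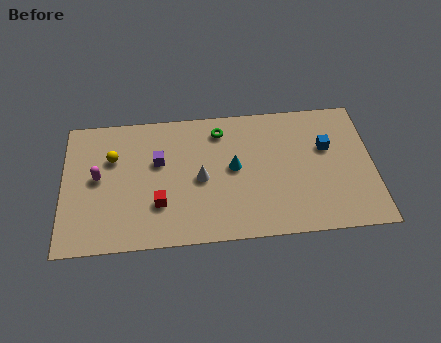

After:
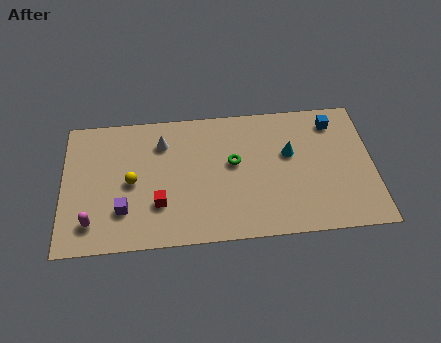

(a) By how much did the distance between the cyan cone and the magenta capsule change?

+3.5

They were about 6.5 units apart before and 10.0 after — 3.5 units further apart.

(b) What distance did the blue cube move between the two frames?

1.6

From (12.7, 5.0) to (13.1, 6.5), the blue cube covered √(0.4² + 1.5²) ≈ 1.6 units.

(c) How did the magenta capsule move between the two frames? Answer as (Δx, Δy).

(-0.3, -2.6)

The magenta capsule started near (1.7, 4.2) and ended near (1.4, 1.6).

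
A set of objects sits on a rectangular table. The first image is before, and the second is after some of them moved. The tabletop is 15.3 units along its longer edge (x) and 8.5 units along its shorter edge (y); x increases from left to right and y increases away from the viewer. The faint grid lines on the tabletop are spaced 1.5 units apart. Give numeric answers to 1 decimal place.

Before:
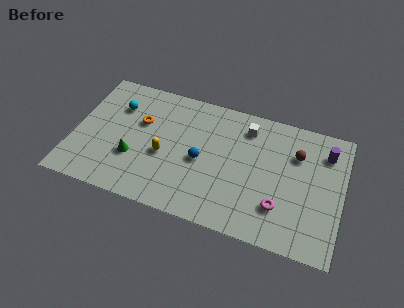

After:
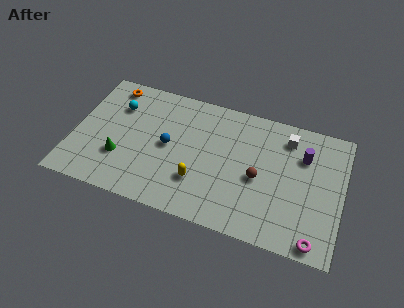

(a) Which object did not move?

the cyan sphere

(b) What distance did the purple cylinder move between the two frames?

1.3

The purple cylinder moved from about (14.2, 6.6) to (13.0, 6.0), a distance of √(1.2² + 0.6²) ≈ 1.3.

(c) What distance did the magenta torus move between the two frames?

2.6

The magenta torus moved from about (11.9, 2.3) to (14.0, 0.8), a distance of √(2.1² + 1.5²) ≈ 2.6.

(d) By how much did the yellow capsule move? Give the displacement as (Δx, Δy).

(2.1, -1.1)

The yellow capsule started near (5.2, 3.6) and ended near (7.3, 2.5).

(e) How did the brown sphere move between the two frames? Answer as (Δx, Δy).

(-2.0, -2.2)

The brown sphere was at about (12.6, 6.0) and moved to about (10.6, 3.8).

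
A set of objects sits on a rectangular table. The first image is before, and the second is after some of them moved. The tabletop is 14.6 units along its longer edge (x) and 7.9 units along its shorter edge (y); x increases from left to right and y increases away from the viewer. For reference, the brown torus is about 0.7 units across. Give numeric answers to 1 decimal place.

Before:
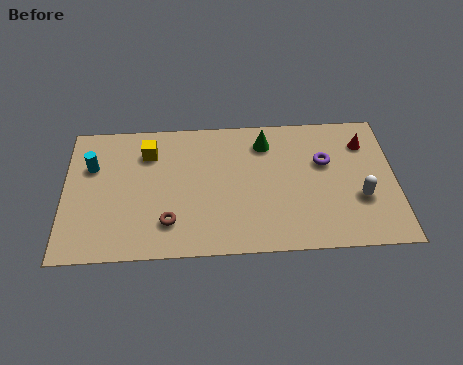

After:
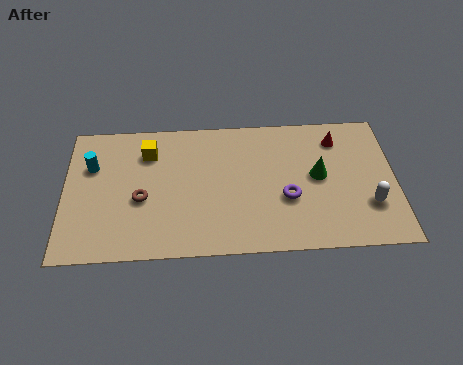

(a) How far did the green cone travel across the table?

3.1

The green cone was near (8.9, 6.3) before and (11.2, 4.2) after, so it travelled √(2.3² + 2.1²) ≈ 3.1 units.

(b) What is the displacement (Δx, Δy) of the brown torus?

(-1.2, 1.4)

The brown torus started near (4.6, 1.9) and ended near (3.4, 3.3).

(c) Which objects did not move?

the cyan cylinder and the yellow cube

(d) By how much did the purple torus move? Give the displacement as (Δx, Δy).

(-1.7, -2.0)

The purple torus started near (11.5, 5.0) and ended near (9.8, 3.0).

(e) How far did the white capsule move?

0.6

The white capsule was near (13.0, 2.8) before and (13.4, 2.4) after, so it travelled √(0.4² + 0.4²) ≈ 0.6 units.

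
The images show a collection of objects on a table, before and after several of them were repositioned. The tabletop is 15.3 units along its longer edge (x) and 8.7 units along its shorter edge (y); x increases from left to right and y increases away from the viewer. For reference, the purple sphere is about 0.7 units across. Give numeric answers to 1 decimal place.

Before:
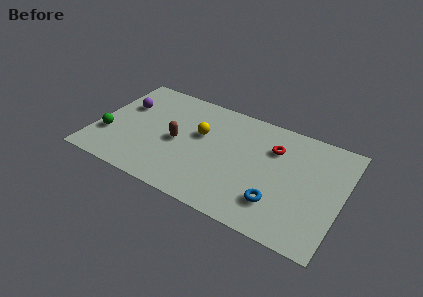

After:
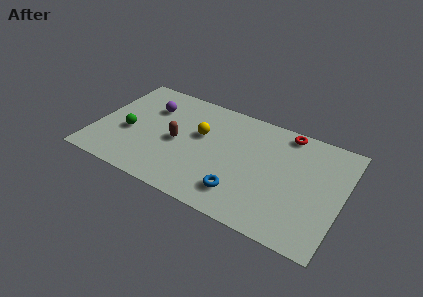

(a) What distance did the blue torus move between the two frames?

2.2

The blue torus moved from about (11.6, 2.2) to (9.4, 1.9), a distance of √(2.2² + 0.3²) ≈ 2.2.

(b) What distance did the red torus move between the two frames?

1.7

From (10.9, 6.2) to (11.5, 7.8), the red torus covered √(0.6² + 1.6²) ≈ 1.7 units.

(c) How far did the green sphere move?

1.4

The green sphere was near (0.9, 2.8) before and (2.1, 3.6) after, so it travelled √(1.2² + 0.8²) ≈ 1.4 units.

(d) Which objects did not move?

the brown capsule and the yellow sphere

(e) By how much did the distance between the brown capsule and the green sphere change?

-1.4

They were about 4.4 units apart before and 3.0 after — 1.4 units closer together.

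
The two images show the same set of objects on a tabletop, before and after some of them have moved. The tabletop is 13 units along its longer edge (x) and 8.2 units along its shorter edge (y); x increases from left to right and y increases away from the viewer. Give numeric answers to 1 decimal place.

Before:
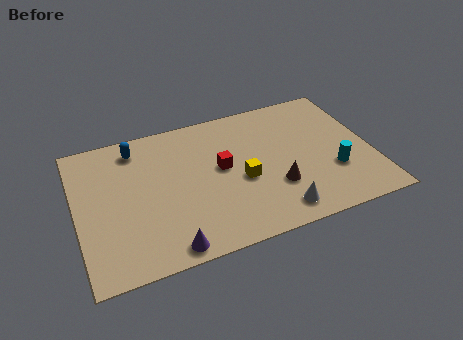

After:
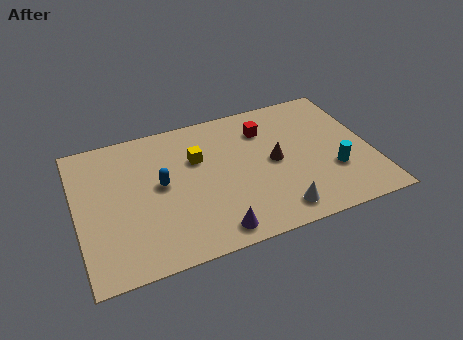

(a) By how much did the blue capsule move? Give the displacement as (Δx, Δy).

(0.9, -2.5)

The blue capsule started near (2.8, 6.9) and ended near (3.7, 4.4).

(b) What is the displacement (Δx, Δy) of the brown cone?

(0.1, 1.5)

From the two frames, the brown cone sits at roughly (8.6, 2.6) before and (8.7, 4.1) after.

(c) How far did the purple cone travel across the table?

2.0

The purple cone was near (3.7, 0.8) before and (5.7, 1.0) after, so it travelled √(2.0² + 0.2²) ≈ 2.0 units.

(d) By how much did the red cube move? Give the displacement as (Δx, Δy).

(2.1, 1.7)

The red cube started near (6.4, 4.5) and ended near (8.5, 6.2).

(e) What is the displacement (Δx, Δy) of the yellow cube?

(-1.8, 1.9)

The yellow cube started near (7.2, 3.5) and ended near (5.4, 5.4).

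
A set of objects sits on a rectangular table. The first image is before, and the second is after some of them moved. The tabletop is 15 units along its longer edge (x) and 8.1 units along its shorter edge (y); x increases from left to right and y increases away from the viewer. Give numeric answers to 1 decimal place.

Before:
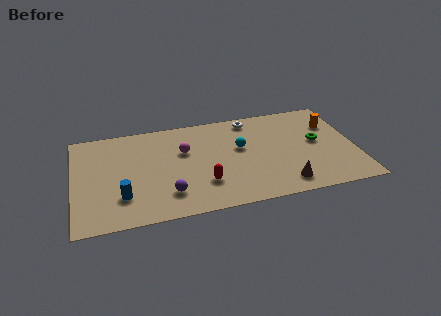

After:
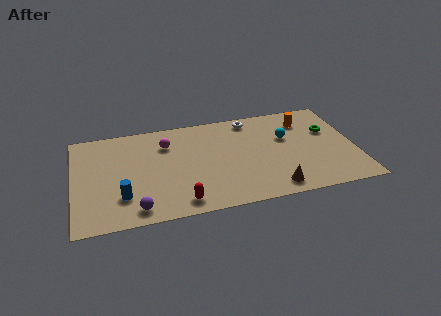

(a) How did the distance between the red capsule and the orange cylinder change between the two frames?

+0.8

The distance was about 7.9 in the first image and 8.7 in the second, so they moved 0.8 units further apart.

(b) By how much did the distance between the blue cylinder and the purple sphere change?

-1.1

Before: roughly 2.4 units apart; after: 1.3. That's 1.1 units closer together.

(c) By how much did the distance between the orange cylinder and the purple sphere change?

+0.9

The distance was about 9.8 in the first image and 10.7 in the second, so they moved 0.9 units further apart.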